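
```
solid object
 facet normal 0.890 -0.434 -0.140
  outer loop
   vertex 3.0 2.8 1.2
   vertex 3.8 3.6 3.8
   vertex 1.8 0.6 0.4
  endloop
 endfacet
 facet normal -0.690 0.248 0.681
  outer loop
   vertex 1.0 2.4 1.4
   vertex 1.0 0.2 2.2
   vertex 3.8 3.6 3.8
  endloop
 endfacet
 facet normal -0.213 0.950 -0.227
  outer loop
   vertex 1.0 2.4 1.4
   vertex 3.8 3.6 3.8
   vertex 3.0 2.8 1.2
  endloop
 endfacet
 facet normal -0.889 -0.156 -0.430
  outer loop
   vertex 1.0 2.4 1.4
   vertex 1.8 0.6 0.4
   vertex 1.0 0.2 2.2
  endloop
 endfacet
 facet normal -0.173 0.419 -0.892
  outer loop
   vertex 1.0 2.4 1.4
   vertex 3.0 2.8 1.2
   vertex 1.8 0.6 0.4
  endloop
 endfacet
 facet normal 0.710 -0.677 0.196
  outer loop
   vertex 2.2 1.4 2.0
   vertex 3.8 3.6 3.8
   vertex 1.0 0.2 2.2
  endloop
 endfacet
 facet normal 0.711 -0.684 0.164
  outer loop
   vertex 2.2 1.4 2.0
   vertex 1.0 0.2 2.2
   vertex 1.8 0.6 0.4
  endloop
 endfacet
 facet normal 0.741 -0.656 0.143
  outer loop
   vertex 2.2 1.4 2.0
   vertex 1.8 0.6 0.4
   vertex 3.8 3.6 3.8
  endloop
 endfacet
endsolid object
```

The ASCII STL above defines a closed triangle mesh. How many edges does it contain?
12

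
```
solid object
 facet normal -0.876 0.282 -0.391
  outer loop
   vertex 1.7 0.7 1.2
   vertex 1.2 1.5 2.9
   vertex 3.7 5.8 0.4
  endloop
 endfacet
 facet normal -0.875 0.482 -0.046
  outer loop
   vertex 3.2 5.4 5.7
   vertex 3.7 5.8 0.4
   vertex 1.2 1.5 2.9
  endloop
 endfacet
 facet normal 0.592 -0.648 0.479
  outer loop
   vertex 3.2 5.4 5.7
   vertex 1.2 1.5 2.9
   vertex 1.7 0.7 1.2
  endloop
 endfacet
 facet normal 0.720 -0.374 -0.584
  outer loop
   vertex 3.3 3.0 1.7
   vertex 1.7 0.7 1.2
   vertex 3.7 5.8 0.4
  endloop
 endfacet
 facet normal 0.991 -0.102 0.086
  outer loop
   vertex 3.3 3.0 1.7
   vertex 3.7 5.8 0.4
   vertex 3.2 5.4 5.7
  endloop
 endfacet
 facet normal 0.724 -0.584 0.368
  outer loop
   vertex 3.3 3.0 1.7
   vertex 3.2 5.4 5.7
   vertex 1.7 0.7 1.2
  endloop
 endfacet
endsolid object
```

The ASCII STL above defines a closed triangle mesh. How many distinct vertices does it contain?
5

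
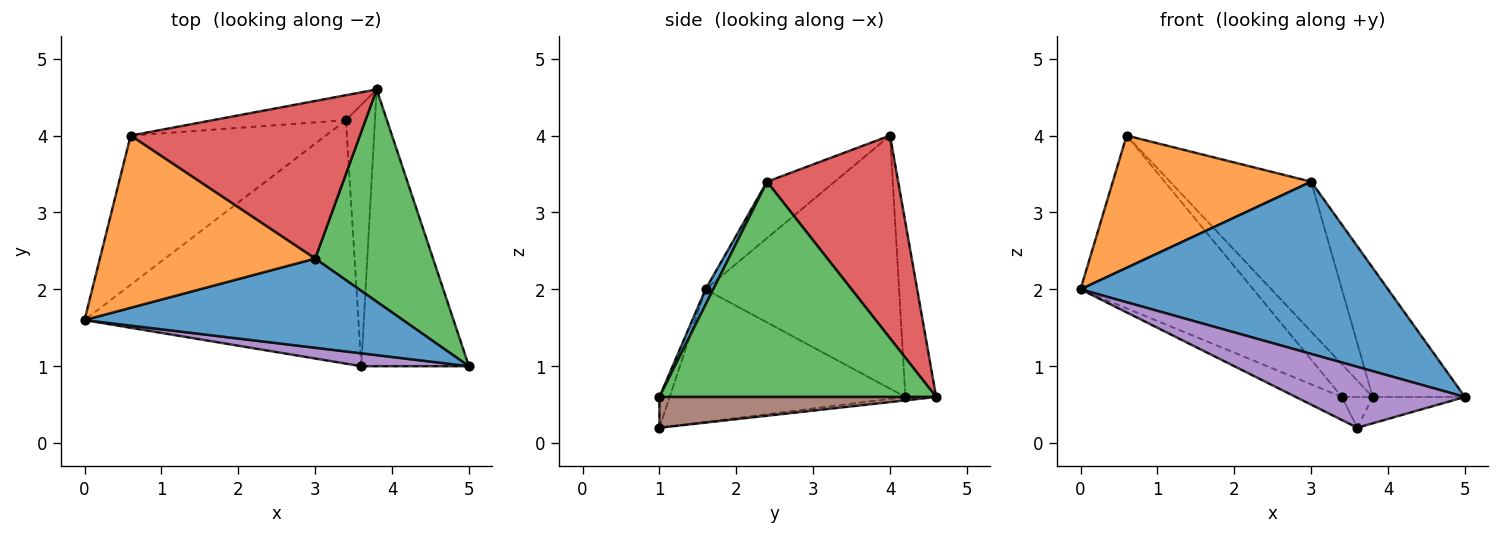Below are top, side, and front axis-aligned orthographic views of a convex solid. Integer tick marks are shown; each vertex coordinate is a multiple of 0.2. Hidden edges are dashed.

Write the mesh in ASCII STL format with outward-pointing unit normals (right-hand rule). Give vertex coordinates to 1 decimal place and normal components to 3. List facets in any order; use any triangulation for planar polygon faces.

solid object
 facet normal 0.022 -0.888 0.460
  outer loop
   vertex 3.0 2.4 3.4
   vertex 0.0 1.6 2.0
   vertex 5.0 1.0 0.6
  endloop
 endfacet
 facet normal -0.203 -0.596 0.777
  outer loop
   vertex 3.0 2.4 3.4
   vertex 0.6 4.0 4.0
   vertex 0.0 1.6 2.0
  endloop
 endfacet
 facet normal 0.842 0.281 0.461
  outer loop
   vertex 3.0 2.4 3.4
   vertex 5.0 1.0 0.6
   vertex 3.8 4.6 0.6
  endloop
 endfacet
 facet normal 0.539 0.580 0.610
  outer loop
   vertex 3.0 2.4 3.4
   vertex 3.8 4.6 0.6
   vertex 0.6 4.0 4.0
  endloop
 endfacet
 facet normal -0.059 -0.977 0.207
  outer loop
   vertex 3.6 1.0 0.2
   vertex 5.0 1.0 0.6
   vertex 0.0 1.6 2.0
  endloop
 endfacet
 facet normal 0.274 0.091 -0.958
  outer loop
   vertex 3.6 1.0 0.2
   vertex 3.8 4.6 0.6
   vertex 5.0 1.0 0.6
  endloop
 endfacet
 facet normal -0.434 0.085 -0.897
  outer loop
   vertex 3.4 4.2 0.6
   vertex 3.6 1.0 0.2
   vertex 0.0 1.6 2.0
  endloop
 endfacet
 facet normal -0.116 0.116 -0.986
  outer loop
   vertex 3.4 4.2 0.6
   vertex 3.8 4.6 0.6
   vertex 3.6 1.0 0.2
  endloop
 endfacet
 facet normal -0.647 0.577 -0.499
  outer loop
   vertex 3.4 4.2 0.6
   vertex 0.0 1.6 2.0
   vertex 0.6 4.0 4.0
  endloop
 endfacet
 facet normal -0.622 0.622 -0.476
  outer loop
   vertex 3.4 4.2 0.6
   vertex 0.6 4.0 4.0
   vertex 3.8 4.6 0.6
  endloop
 endfacet
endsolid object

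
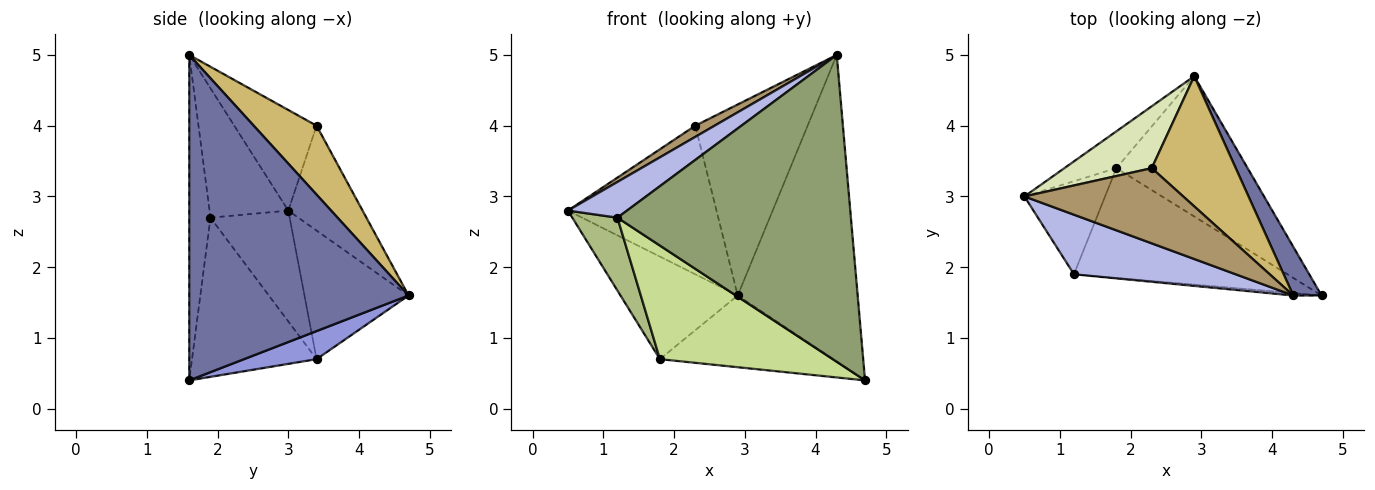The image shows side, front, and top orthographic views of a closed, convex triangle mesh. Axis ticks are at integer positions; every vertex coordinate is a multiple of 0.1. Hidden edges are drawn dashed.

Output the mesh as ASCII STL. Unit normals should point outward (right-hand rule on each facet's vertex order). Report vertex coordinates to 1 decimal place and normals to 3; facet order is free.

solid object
 facet normal 0.875 0.478 0.076
  outer loop
   vertex 4.3 1.6 5.0
   vertex 4.7 1.6 0.4
   vertex 2.9 4.7 1.6
  endloop
 endfacet
 facet normal -0.641 0.722 -0.259
  outer loop
   vertex 1.8 3.4 0.7
   vertex 0.5 3.0 2.8
   vertex 2.9 4.7 1.6
  endloop
 endfacet
 facet normal 0.187 0.447 -0.875
  outer loop
   vertex 1.8 3.4 0.7
   vertex 2.9 4.7 1.6
   vertex 4.7 1.6 0.4
  endloop
 endfacet
 facet normal -0.566 -0.424 0.707
  outer loop
   vertex 1.2 1.9 2.7
   vertex 4.3 1.6 5.0
   vertex 0.5 3.0 2.8
  endloop
 endfacet
 facet normal -0.091 -0.996 -0.008
  outer loop
   vertex 1.2 1.9 2.7
   vertex 4.7 1.6 0.4
   vertex 4.3 1.6 5.0
  endloop
 endfacet
 facet normal -0.734 -0.419 -0.534
  outer loop
   vertex 1.2 1.9 2.7
   vertex 0.5 3.0 2.8
   vertex 1.8 3.4 0.7
  endloop
 endfacet
 facet normal -0.460 -0.639 -0.617
  outer loop
   vertex 1.2 1.9 2.7
   vertex 1.8 3.4 0.7
   vertex 4.7 1.6 0.4
  endloop
 endfacet
 facet normal -0.419 0.838 0.349
  outer loop
   vertex 2.3 3.4 4.0
   vertex 2.9 4.7 1.6
   vertex 0.5 3.0 2.8
  endloop
 endfacet
 facet normal -0.531 -0.124 0.838
  outer loop
   vertex 2.3 3.4 4.0
   vertex 0.5 3.0 2.8
   vertex 4.3 1.6 5.0
  endloop
 endfacet
 facet normal 0.420 0.750 0.511
  outer loop
   vertex 2.3 3.4 4.0
   vertex 4.3 1.6 5.0
   vertex 2.9 4.7 1.6
  endloop
 endfacet
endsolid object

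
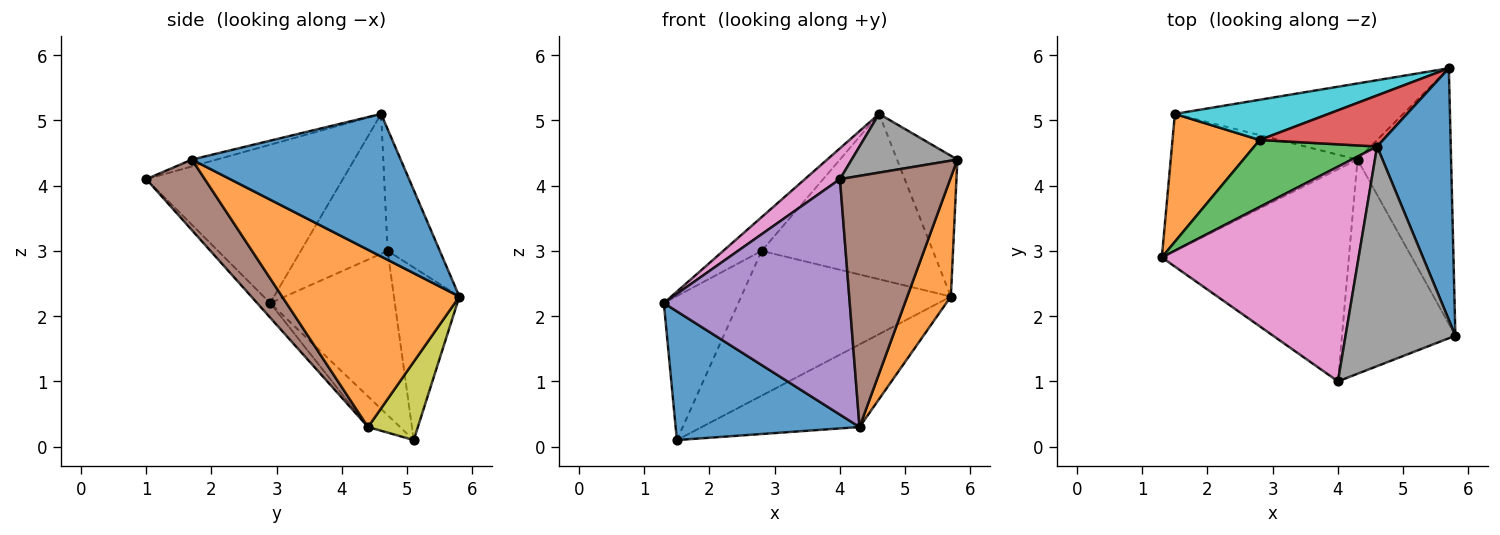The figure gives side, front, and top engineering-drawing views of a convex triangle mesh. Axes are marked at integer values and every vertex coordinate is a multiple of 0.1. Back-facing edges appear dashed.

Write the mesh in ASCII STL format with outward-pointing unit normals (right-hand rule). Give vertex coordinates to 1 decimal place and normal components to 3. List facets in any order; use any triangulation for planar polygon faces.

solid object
 facet normal 0.860 0.249 0.445
  outer loop
   vertex 4.6 4.6 5.1
   vertex 5.8 1.7 4.4
   vertex 5.7 5.8 2.3
  endloop
 endfacet
 facet normal 0.864 -0.213 -0.456
  outer loop
   vertex 4.3 4.4 0.3
   vertex 5.7 5.8 2.3
   vertex 5.8 1.7 4.4
  endloop
 endfacet
 facet normal -0.713 0.316 0.626
  outer loop
   vertex 2.8 4.7 3.0
   vertex 1.3 2.9 2.2
   vertex 4.6 4.6 5.1
  endloop
 endfacet
 facet normal -0.280 0.917 0.283
  outer loop
   vertex 2.8 4.7 3.0
   vertex 4.6 4.6 5.1
   vertex 5.7 5.8 2.3
  endloop
 endfacet
 facet normal -0.052 -0.742 -0.668
  outer loop
   vertex 4.0 1.0 4.1
   vertex 1.3 2.9 2.2
   vertex 4.3 4.4 0.3
  endloop
 endfacet
 facet normal 0.375 -0.705 -0.602
  outer loop
   vertex 4.0 1.0 4.1
   vertex 4.3 4.4 0.3
   vertex 5.8 1.7 4.4
  endloop
 endfacet
 facet normal -0.623 -0.111 0.774
  outer loop
   vertex 4.0 1.0 4.1
   vertex 4.6 4.6 5.1
   vertex 1.3 2.9 2.2
  endloop
 endfacet
 facet normal -0.060 -0.258 0.964
  outer loop
   vertex 4.0 1.0 4.1
   vertex 5.8 1.7 4.4
   vertex 4.6 4.6 5.1
  endloop
 endfacet
 facet normal 0.226 0.716 -0.660
  outer loop
   vertex 1.5 5.1 0.1
   vertex 5.7 5.8 2.3
   vertex 4.3 4.4 0.3
  endloop
 endfacet
 facet normal -0.288 0.923 0.256
  outer loop
   vertex 1.5 5.1 0.1
   vertex 2.8 4.7 3.0
   vertex 5.7 5.8 2.3
  endloop
 endfacet
 facet normal -0.118 -0.680 -0.724
  outer loop
   vertex 1.5 5.1 0.1
   vertex 4.3 4.4 0.3
   vertex 1.3 2.9 2.2
  endloop
 endfacet
 facet normal -0.781 0.467 0.415
  outer loop
   vertex 1.5 5.1 0.1
   vertex 1.3 2.9 2.2
   vertex 2.8 4.7 3.0
  endloop
 endfacet
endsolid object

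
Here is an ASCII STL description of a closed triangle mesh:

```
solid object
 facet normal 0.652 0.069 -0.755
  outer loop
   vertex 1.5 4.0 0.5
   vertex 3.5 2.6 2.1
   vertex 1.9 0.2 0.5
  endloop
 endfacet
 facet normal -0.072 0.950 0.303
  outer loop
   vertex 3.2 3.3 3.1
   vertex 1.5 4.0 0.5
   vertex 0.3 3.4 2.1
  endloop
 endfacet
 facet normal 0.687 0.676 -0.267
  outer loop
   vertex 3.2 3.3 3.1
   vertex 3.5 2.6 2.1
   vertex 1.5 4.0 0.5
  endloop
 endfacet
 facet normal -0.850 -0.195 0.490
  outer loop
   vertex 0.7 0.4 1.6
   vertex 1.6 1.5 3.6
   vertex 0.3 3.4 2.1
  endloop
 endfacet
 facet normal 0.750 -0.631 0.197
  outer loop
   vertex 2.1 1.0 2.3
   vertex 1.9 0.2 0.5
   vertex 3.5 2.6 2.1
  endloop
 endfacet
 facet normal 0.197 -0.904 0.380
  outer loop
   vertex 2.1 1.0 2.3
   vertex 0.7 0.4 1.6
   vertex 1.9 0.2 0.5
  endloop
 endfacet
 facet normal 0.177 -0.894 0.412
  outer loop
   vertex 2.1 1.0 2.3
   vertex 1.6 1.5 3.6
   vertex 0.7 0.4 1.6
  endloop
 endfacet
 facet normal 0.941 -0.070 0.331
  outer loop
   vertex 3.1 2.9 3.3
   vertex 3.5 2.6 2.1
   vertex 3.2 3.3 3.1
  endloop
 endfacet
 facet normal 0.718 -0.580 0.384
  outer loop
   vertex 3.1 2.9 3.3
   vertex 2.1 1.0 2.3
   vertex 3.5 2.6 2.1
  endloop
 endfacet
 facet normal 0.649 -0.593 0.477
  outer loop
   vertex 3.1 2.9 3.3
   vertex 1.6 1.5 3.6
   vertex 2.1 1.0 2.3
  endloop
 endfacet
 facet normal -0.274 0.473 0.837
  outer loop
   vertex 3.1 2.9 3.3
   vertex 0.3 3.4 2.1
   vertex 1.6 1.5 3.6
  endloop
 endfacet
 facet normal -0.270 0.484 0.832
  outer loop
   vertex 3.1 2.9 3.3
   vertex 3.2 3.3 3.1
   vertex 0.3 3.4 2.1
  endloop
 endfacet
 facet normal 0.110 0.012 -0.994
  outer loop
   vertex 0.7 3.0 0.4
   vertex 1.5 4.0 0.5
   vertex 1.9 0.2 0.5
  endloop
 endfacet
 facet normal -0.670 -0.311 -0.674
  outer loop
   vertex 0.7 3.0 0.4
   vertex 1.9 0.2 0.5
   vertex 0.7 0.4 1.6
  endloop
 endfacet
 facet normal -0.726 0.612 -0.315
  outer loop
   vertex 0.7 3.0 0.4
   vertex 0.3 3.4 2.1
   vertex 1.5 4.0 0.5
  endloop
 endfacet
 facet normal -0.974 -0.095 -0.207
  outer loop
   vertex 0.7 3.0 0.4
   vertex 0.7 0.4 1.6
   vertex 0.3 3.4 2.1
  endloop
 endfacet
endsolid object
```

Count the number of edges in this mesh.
24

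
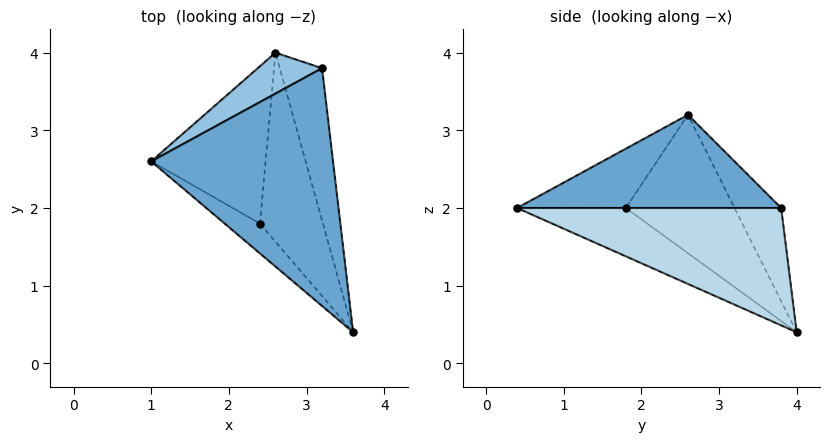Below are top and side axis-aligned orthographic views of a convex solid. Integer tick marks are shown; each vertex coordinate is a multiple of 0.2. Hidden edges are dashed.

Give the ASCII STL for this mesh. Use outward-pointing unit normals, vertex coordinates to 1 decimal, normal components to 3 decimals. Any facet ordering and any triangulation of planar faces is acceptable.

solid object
 facet normal 0.455 0.054 0.889
  outer loop
   vertex 3.2 3.8 2.0
   vertex 1.0 2.6 3.2
   vertex 3.6 0.4 2.0
  endloop
 endfacet
 facet normal -0.357 0.901 0.246
  outer loop
   vertex 3.2 3.8 2.0
   vertex 2.6 4.0 0.4
   vertex 1.0 2.6 3.2
  endloop
 endfacet
 facet normal 0.935 0.110 -0.337
  outer loop
   vertex 3.2 3.8 2.0
   vertex 3.6 0.4 2.0
   vertex 2.6 4.0 0.4
  endloop
 endfacet
 facet normal -0.692 -0.593 -0.412
  outer loop
   vertex 2.4 1.8 2.0
   vertex 3.6 0.4 2.0
   vertex 1.0 2.6 3.2
  endloop
 endfacet
 facet normal -0.717 -0.366 -0.593
  outer loop
   vertex 2.4 1.8 2.0
   vertex 1.0 2.6 3.2
   vertex 2.6 4.0 0.4
  endloop
 endfacet
 facet normal -0.540 -0.463 -0.703
  outer loop
   vertex 2.4 1.8 2.0
   vertex 2.6 4.0 0.4
   vertex 3.6 0.4 2.0
  endloop
 endfacet
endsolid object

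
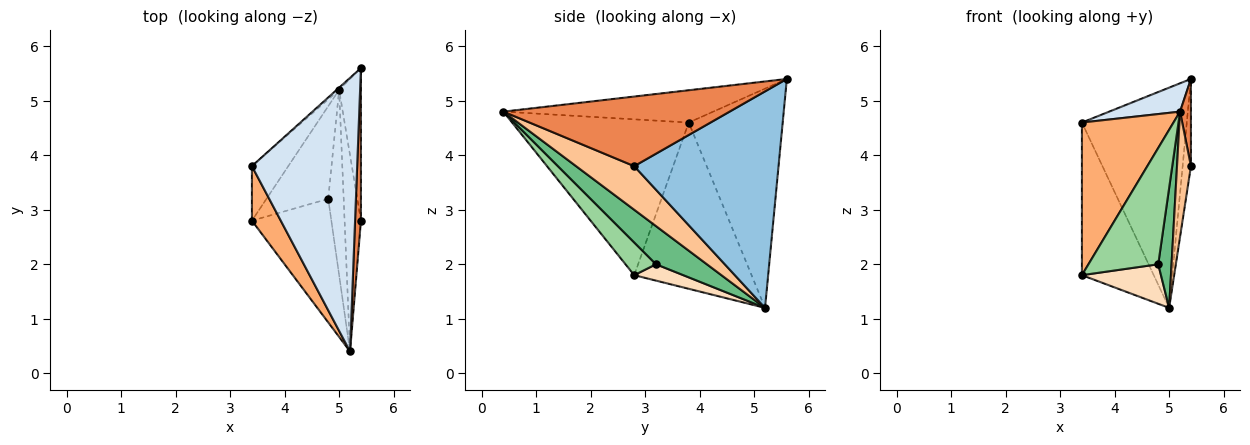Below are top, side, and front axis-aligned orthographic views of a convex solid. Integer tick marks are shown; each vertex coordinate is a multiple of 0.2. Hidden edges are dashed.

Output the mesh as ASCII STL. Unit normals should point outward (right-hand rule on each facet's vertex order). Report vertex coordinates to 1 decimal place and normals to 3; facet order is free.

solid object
 facet normal -0.667 0.745 -0.007
  outer loop
   vertex 5.0 5.2 1.2
   vertex 3.4 3.8 4.6
   vertex 5.4 5.6 5.4
  endloop
 endfacet
 facet normal 0.993 0.057 -0.100
  outer loop
   vertex 5.0 5.2 1.2
   vertex 5.4 5.6 5.4
   vertex 5.4 2.8 3.8
  endloop
 endfacet
 facet normal -0.838 0.513 -0.183
  outer loop
   vertex 3.4 2.8 1.8
   vertex 3.4 3.8 4.6
   vertex 5.0 5.2 1.2
  endloop
 endfacet
 facet normal -0.292 -0.099 0.951
  outer loop
   vertex 5.2 0.4 4.8
   vertex 5.4 5.6 5.4
   vertex 3.4 3.8 4.6
  endloop
 endfacet
 facet normal 0.995 -0.048 0.084
  outer loop
   vertex 5.2 0.4 4.8
   vertex 5.4 2.8 3.8
   vertex 5.4 5.6 5.4
  endloop
 endfacet
 facet normal -0.876 -0.454 0.162
  outer loop
   vertex 5.2 0.4 4.8
   vertex 3.4 3.8 4.6
   vertex 3.4 2.8 1.8
  endloop
 endfacet
 facet normal 0.914 -0.219 -0.343
  outer loop
   vertex 5.2 0.4 4.8
   vertex 5.0 5.2 1.2
   vertex 5.4 2.8 3.8
  endloop
 endfacet
 facet normal 0.237 -0.381 -0.894
  outer loop
   vertex 4.8 3.2 2.0
   vertex 3.4 2.8 1.8
   vertex 5.0 5.2 1.2
  endloop
 endfacet
 facet normal 0.901 -0.236 -0.365
  outer loop
   vertex 4.8 3.2 2.0
   vertex 5.0 5.2 1.2
   vertex 5.2 0.4 4.8
  endloop
 endfacet
 facet normal 0.287 -0.656 -0.698
  outer loop
   vertex 4.8 3.2 2.0
   vertex 5.2 0.4 4.8
   vertex 3.4 2.8 1.8
  endloop
 endfacet
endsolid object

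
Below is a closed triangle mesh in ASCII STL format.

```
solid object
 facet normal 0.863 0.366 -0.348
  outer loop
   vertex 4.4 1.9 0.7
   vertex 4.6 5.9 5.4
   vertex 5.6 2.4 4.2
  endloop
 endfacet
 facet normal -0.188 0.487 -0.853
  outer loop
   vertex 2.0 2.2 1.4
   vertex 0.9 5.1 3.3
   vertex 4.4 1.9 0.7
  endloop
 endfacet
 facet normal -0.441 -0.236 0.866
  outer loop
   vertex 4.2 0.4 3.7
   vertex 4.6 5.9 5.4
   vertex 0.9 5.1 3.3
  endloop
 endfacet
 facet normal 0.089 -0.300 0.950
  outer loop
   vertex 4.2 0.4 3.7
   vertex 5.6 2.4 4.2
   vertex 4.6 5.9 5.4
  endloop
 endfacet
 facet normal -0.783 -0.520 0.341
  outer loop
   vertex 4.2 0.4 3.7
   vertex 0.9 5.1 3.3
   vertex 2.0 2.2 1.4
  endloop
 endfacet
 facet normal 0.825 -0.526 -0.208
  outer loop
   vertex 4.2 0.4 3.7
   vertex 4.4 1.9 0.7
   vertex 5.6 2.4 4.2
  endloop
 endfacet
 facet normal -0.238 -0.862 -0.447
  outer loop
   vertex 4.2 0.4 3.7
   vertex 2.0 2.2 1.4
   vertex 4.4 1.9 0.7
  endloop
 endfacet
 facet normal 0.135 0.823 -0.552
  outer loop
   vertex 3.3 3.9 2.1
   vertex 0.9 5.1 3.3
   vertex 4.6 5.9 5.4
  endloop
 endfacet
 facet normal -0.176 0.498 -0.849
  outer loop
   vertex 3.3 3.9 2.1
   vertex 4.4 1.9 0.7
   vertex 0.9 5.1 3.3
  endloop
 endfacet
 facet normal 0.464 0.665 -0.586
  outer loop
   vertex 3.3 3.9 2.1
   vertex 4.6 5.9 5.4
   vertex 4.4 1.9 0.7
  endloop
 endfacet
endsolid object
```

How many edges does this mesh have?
15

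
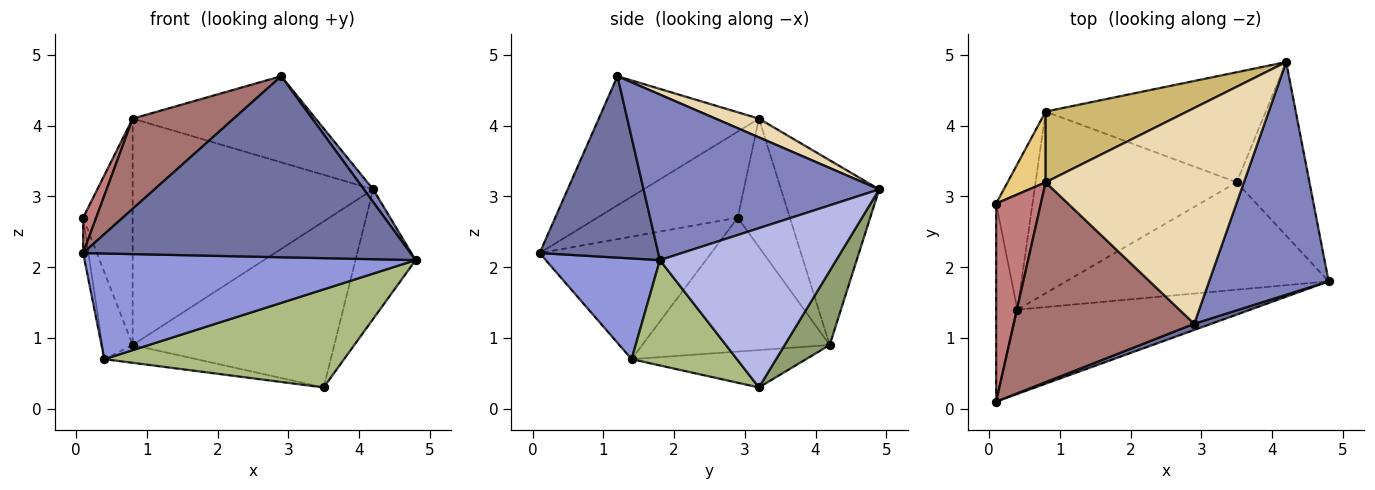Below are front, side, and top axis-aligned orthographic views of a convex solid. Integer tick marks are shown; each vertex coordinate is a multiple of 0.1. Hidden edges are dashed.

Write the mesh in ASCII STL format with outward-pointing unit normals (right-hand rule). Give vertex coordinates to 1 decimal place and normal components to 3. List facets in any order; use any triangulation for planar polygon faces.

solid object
 facet normal 0.341 -0.940 0.032
  outer loop
   vertex 2.9 1.2 4.7
   vertex 0.1 0.1 2.2
   vertex 4.8 1.8 2.1
  endloop
 endfacet
 facet normal 0.810 -0.032 0.585
  outer loop
   vertex 2.9 1.2 4.7
   vertex 4.8 1.8 2.1
   vertex 4.2 4.9 3.1
  endloop
 endfacet
 facet normal 0.260 -0.755 -0.602
  outer loop
   vertex 0.4 1.4 0.7
   vertex 4.8 1.8 2.1
   vertex 0.1 0.1 2.2
  endloop
 endfacet
 facet normal 0.869 0.296 -0.397
  outer loop
   vertex 3.5 3.2 0.3
   vertex 4.2 4.9 3.1
   vertex 4.8 1.8 2.1
  endloop
 endfacet
 facet normal 0.183 0.819 -0.543
  outer loop
   vertex 3.5 3.2 0.3
   vertex 0.8 4.2 0.9
   vertex 4.2 4.9 3.1
  endloop
 endfacet
 facet normal 0.284 -0.647 -0.708
  outer loop
   vertex 3.5 3.2 0.3
   vertex 4.8 1.8 2.1
   vertex 0.4 1.4 0.7
  endloop
 endfacet
 facet normal -0.182 0.096 -0.979
  outer loop
   vertex 3.5 3.2 0.3
   vertex 0.4 1.4 0.7
   vertex 0.8 4.2 0.9
  endloop
 endfacet
 facet normal -0.985 0.030 -0.171
  outer loop
   vertex 0.1 2.9 2.7
   vertex 0.4 1.4 0.7
   vertex 0.1 0.1 2.2
  endloop
 endfacet
 facet normal -0.953 0.155 -0.259
  outer loop
   vertex 0.1 2.9 2.7
   vertex 0.8 4.2 0.9
   vertex 0.4 1.4 0.7
  endloop
 endfacet
 facet normal -0.363 0.889 0.278
  outer loop
   vertex 0.8 3.2 4.1
   vertex 4.2 4.9 3.1
   vertex 0.8 4.2 0.9
  endloop
 endfacet
 facet normal -0.709 0.673 0.210
  outer loop
   vertex 0.8 3.2 4.1
   vertex 0.8 4.2 0.9
   vertex 0.1 2.9 2.7
  endloop
 endfacet
 facet normal 0.087 0.369 0.925
  outer loop
   vertex 0.8 3.2 4.1
   vertex 2.9 1.2 4.7
   vertex 4.2 4.9 3.1
  endloop
 endfacet
 facet normal -0.546 -0.345 0.763
  outer loop
   vertex 0.8 3.2 4.1
   vertex 0.1 0.1 2.2
   vertex 2.9 1.2 4.7
  endloop
 endfacet
 facet normal -0.884 -0.082 0.460
  outer loop
   vertex 0.8 3.2 4.1
   vertex 0.1 2.9 2.7
   vertex 0.1 0.1 2.2
  endloop
 endfacet
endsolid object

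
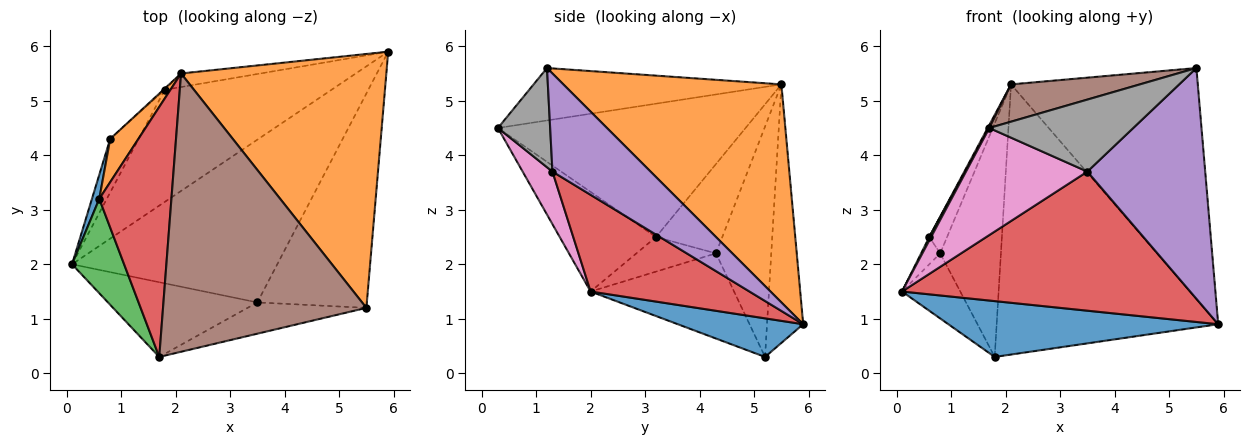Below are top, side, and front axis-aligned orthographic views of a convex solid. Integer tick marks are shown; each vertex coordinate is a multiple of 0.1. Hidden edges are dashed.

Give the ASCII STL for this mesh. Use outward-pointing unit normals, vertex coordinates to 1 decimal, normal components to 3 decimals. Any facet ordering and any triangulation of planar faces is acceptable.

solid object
 facet normal 0.203 -0.436 -0.877
  outer loop
   vertex 1.8 5.2 0.3
   vertex 5.9 5.9 0.9
   vertex 0.1 2.0 1.5
  endloop
 endfacet
 facet normal 0.618 0.529 0.582
  outer loop
   vertex 2.1 5.5 5.3
   vertex 5.5 1.2 5.6
   vertex 5.9 5.9 0.9
  endloop
 endfacet
 facet normal -0.161 0.986 -0.049
  outer loop
   vertex 2.1 5.5 5.3
   vertex 5.9 5.9 0.9
   vertex 1.8 5.2 0.3
  endloop
 endfacet
 facet normal 0.337 -0.612 -0.716
  outer loop
   vertex 3.5 1.3 3.7
   vertex 0.1 2.0 1.5
   vertex 5.9 5.9 0.9
  endloop
 endfacet
 facet normal 0.521 -0.625 -0.581
  outer loop
   vertex 3.5 1.3 3.7
   vertex 5.9 5.9 0.9
   vertex 5.5 1.2 5.6
  endloop
 endfacet
 facet normal -0.248 -0.129 0.960
  outer loop
   vertex 1.7 0.3 4.5
   vertex 5.5 1.2 5.6
   vertex 2.1 5.5 5.3
  endloop
 endfacet
 facet normal 0.197 -0.804 -0.561
  outer loop
   vertex 1.7 0.3 4.5
   vertex 0.1 2.0 1.5
   vertex 3.5 1.3 3.7
  endloop
 endfacet
 facet normal 0.316 -0.870 -0.378
  outer loop
   vertex 1.7 0.3 4.5
   vertex 3.5 1.3 3.7
   vertex 5.5 1.2 5.6
  endloop
 endfacet
 facet normal -0.885 0.359 -0.296
  outer loop
   vertex 0.8 4.3 2.2
   vertex 1.8 5.2 0.3
   vertex 0.1 2.0 1.5
  endloop
 endfacet
 facet normal -0.673 0.740 -0.004
  outer loop
   vertex 0.8 4.3 2.2
   vertex 2.1 5.5 5.3
   vertex 1.8 5.2 0.3
  endloop
 endfacet
 facet normal -0.952 0.228 0.202
  outer loop
   vertex 0.6 3.2 2.5
   vertex 0.8 4.3 2.2
   vertex 0.1 2.0 1.5
  endloop
 endfacet
 facet normal -0.924 0.248 0.292
  outer loop
   vertex 0.6 3.2 2.5
   vertex 2.1 5.5 5.3
   vertex 0.8 4.3 2.2
  endloop
 endfacet
 facet normal -0.886 -0.017 0.463
  outer loop
   vertex 0.6 3.2 2.5
   vertex 0.1 2.0 1.5
   vertex 1.7 0.3 4.5
  endloop
 endfacet
 facet normal -0.880 -0.006 0.476
  outer loop
   vertex 0.6 3.2 2.5
   vertex 1.7 0.3 4.5
   vertex 2.1 5.5 5.3
  endloop
 endfacet
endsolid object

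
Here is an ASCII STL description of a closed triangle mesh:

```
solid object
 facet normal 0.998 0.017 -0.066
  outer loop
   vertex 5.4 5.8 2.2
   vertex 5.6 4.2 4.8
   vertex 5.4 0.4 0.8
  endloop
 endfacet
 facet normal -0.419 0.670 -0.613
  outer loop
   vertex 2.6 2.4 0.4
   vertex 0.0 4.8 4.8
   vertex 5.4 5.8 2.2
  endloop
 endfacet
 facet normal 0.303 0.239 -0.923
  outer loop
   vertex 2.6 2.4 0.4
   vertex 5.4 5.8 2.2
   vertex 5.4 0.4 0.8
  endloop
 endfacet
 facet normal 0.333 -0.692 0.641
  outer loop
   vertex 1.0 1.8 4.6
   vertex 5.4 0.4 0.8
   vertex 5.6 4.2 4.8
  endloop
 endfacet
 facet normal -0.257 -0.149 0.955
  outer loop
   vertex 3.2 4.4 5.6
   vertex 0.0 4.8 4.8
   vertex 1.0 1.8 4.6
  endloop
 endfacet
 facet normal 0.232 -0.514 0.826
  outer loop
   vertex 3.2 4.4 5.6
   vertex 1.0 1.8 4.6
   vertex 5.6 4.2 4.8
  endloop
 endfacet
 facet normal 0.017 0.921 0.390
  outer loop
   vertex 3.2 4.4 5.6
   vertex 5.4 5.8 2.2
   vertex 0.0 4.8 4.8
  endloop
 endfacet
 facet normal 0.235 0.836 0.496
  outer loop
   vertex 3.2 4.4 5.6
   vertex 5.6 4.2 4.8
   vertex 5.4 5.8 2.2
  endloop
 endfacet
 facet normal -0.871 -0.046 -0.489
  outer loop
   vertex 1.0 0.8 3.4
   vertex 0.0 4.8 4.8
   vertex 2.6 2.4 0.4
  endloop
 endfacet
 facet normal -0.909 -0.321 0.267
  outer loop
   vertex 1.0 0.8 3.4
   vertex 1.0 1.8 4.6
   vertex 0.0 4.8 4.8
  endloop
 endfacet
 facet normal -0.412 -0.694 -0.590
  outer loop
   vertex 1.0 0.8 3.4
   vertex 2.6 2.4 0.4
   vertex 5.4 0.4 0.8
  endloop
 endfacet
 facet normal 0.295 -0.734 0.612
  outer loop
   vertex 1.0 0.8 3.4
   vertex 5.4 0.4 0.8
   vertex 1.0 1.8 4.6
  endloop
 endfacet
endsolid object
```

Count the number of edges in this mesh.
18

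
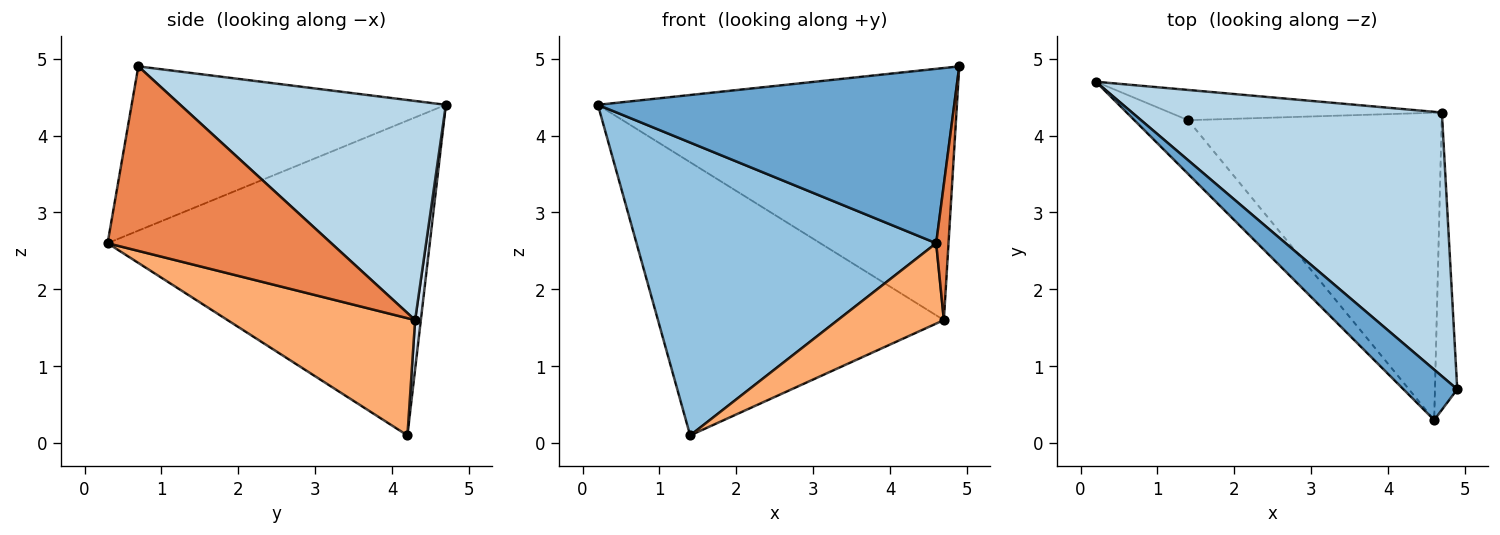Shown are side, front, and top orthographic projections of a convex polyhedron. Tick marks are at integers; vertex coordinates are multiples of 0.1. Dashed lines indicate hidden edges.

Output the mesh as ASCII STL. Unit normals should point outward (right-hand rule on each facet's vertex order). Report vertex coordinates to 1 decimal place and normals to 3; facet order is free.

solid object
 facet normal -0.646 -0.733 0.212
  outer loop
   vertex 4.6 0.3 2.6
   vertex 4.9 0.7 4.9
   vertex 0.2 4.7 4.4
  endloop
 endfacet
 facet normal -0.727 -0.676 -0.124
  outer loop
   vertex 1.4 4.2 0.1
   vertex 4.6 0.3 2.6
   vertex 0.2 4.7 4.4
  endloop
 endfacet
 facet normal 0.455 0.615 0.644
  outer loop
   vertex 4.7 4.3 1.6
   vertex 0.2 4.7 4.4
   vertex 4.9 0.7 4.9
  endloop
 endfacet
 facet normal 0.020 0.994 -0.110
  outer loop
   vertex 4.7 4.3 1.6
   vertex 1.4 4.2 0.1
   vertex 0.2 4.7 4.4
  endloop
 endfacet
 facet normal 0.991 -0.055 -0.120
  outer loop
   vertex 4.7 4.3 1.6
   vertex 4.9 0.7 4.9
   vertex 4.6 0.3 2.6
  endloop
 endfacet
 facet normal 0.408 -0.231 -0.883
  outer loop
   vertex 4.7 4.3 1.6
   vertex 4.6 0.3 2.6
   vertex 1.4 4.2 0.1
  endloop
 endfacet
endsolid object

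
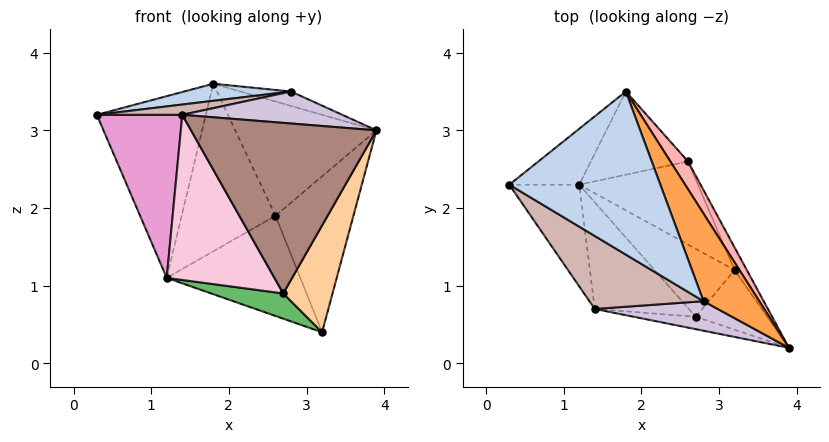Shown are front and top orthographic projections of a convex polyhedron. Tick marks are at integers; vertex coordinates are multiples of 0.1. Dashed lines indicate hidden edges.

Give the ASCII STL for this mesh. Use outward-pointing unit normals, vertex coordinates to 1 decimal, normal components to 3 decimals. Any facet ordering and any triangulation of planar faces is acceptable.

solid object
 facet normal -0.566 0.788 -0.242
  outer loop
   vertex 1.2 2.3 1.1
   vertex 0.3 2.3 3.2
   vertex 1.8 3.5 3.6
  endloop
 endfacet
 facet normal -0.179 -0.103 0.979
  outer loop
   vertex 2.8 0.8 3.5
   vertex 1.8 3.5 3.6
   vertex 0.3 2.3 3.2
  endloop
 endfacet
 facet normal 0.473 0.143 0.869
  outer loop
   vertex 2.8 0.8 3.5
   vertex 3.9 0.2 3.0
   vertex 1.8 3.5 3.6
  endloop
 endfacet
 facet normal 0.489 -0.762 -0.425
  outer loop
   vertex 2.7 0.6 0.9
   vertex 3.2 1.2 0.4
   vertex 3.9 0.2 3.0
  endloop
 endfacet
 facet normal -0.461 -0.309 -0.832
  outer loop
   vertex 2.7 0.6 0.9
   vertex 1.2 2.3 1.1
   vertex 3.2 1.2 0.4
  endloop
 endfacet
 facet normal 0.062 0.894 -0.444
  outer loop
   vertex 2.6 2.6 1.9
   vertex 1.2 2.3 1.1
   vertex 1.8 3.5 3.6
  endloop
 endfacet
 facet normal 0.196 0.755 -0.626
  outer loop
   vertex 2.6 2.6 1.9
   vertex 3.2 1.2 0.4
   vertex 1.2 2.3 1.1
  endloop
 endfacet
 facet normal 0.847 0.516 0.125
  outer loop
   vertex 2.6 2.6 1.9
   vertex 1.8 3.5 3.6
   vertex 3.9 0.2 3.0
  endloop
 endfacet
 facet normal 0.890 0.452 -0.066
  outer loop
   vertex 2.6 2.6 1.9
   vertex 3.9 0.2 3.0
   vertex 3.2 1.2 0.4
  endloop
 endfacet
 facet normal -0.092 -0.732 0.675
  outer loop
   vertex 1.4 0.7 3.2
   vertex 3.9 0.2 3.0
   vertex 2.8 0.8 3.5
  endloop
 endfacet
 facet normal -0.201 -0.977 -0.071
  outer loop
   vertex 1.4 0.7 3.2
   vertex 2.7 0.6 0.9
   vertex 3.9 0.2 3.0
  endloop
 endfacet
 facet normal -0.198 -0.136 0.971
  outer loop
   vertex 1.4 0.7 3.2
   vertex 2.8 0.8 3.5
   vertex 0.3 2.3 3.2
  endloop
 endfacet
 facet normal -0.777 -0.534 -0.333
  outer loop
   vertex 1.4 0.7 3.2
   vertex 0.3 2.3 3.2
   vertex 1.2 2.3 1.1
  endloop
 endfacet
 facet normal -0.716 -0.587 -0.379
  outer loop
   vertex 1.4 0.7 3.2
   vertex 1.2 2.3 1.1
   vertex 2.7 0.6 0.9
  endloop
 endfacet
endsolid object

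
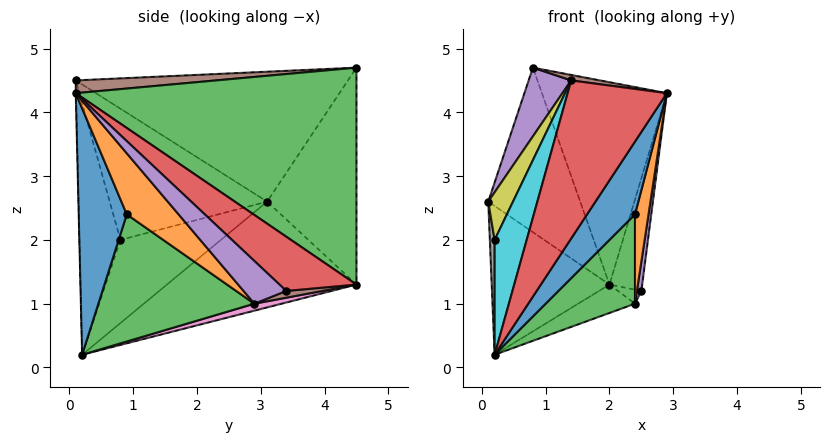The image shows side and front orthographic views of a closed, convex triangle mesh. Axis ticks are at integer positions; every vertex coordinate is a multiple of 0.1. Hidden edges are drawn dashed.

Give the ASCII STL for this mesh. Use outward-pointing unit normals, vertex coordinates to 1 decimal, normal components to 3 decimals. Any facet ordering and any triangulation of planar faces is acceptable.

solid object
 facet normal -0.705 0.438 -0.558
  outer loop
   vertex 2.0 4.5 1.3
   vertex 0.2 0.2 0.2
   vertex 0.1 3.1 2.6
  endloop
 endfacet
 facet normal -0.677 0.697 -0.239
  outer loop
   vertex 2.0 4.5 1.3
   vertex 0.1 3.1 2.6
   vertex 0.8 4.5 4.7
  endloop
 endfacet
 facet normal 0.869 0.387 0.307
  outer loop
   vertex 2.0 4.5 1.3
   vertex 0.8 4.5 4.7
   vertex 2.9 0.1 4.3
  endloop
 endfacet
 facet normal -0.003 -1.000 -0.022
  outer loop
   vertex 1.4 0.1 4.5
   vertex 0.2 0.2 0.2
   vertex 2.9 0.1 4.3
  endloop
 endfacet
 facet normal -0.907 -0.142 0.397
  outer loop
   vertex 1.4 0.1 4.5
   vertex 0.8 4.5 4.7
   vertex 0.1 3.1 2.6
  endloop
 endfacet
 facet normal 0.132 -0.027 0.991
  outer loop
   vertex 1.4 0.1 4.5
   vertex 2.9 0.1 4.3
   vertex 0.8 4.5 4.7
  endloop
 endfacet
 facet normal 0.099 0.207 -0.973
  outer loop
   vertex 2.4 2.9 1.0
   vertex 0.2 0.2 0.2
   vertex 2.0 4.5 1.3
  endloop
 endfacet
 facet normal -0.999 -0.048 0.016
  outer loop
   vertex 0.2 0.8 2.0
   vertex 0.1 3.1 2.6
   vertex 0.2 0.2 0.2
  endloop
 endfacet
 facet normal -0.907 -0.143 0.396
  outer loop
   vertex 0.2 0.8 2.0
   vertex 1.4 0.1 4.5
   vertex 0.1 3.1 2.6
  endloop
 endfacet
 facet normal -0.771 -0.604 0.201
  outer loop
   vertex 0.2 0.8 2.0
   vertex 0.2 0.2 0.2
   vertex 1.4 0.1 4.5
  endloop
 endfacet
 facet normal 0.638 -0.636 -0.435
  outer loop
   vertex 2.4 0.9 2.4
   vertex 2.9 0.1 4.3
   vertex 0.2 0.2 0.2
  endloop
 endfacet
 facet normal 0.910 -0.238 -0.340
  outer loop
   vertex 2.4 0.9 2.4
   vertex 2.4 2.9 1.0
   vertex 2.9 0.1 4.3
  endloop
 endfacet
 facet normal 0.708 -0.405 -0.579
  outer loop
   vertex 2.4 0.9 2.4
   vertex 0.2 0.2 0.2
   vertex 2.4 2.9 1.0
  endloop
 endfacet
 facet normal 0.882 0.375 0.285
  outer loop
   vertex 2.5 3.4 1.2
   vertex 2.0 4.5 1.3
   vertex 2.9 0.1 4.3
  endloop
 endfacet
 facet normal 0.967 -0.101 -0.232
  outer loop
   vertex 2.5 3.4 1.2
   vertex 2.9 0.1 4.3
   vertex 2.4 2.9 1.0
  endloop
 endfacet
 facet normal 0.412 0.266 -0.872
  outer loop
   vertex 2.5 3.4 1.2
   vertex 2.4 2.9 1.0
   vertex 2.0 4.5 1.3
  endloop
 endfacet
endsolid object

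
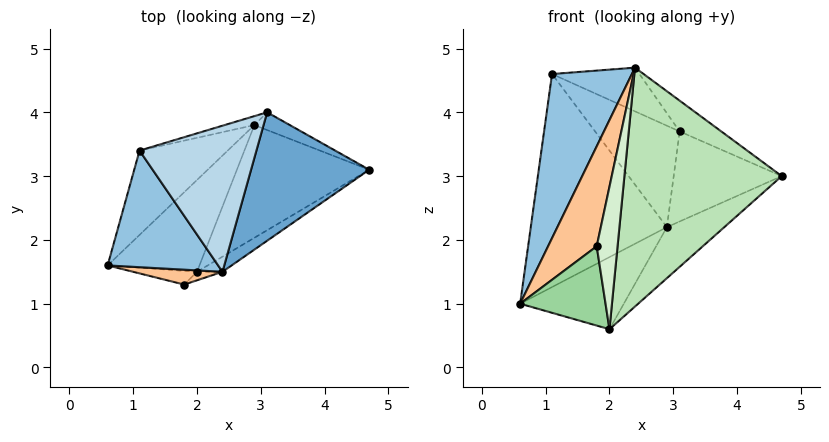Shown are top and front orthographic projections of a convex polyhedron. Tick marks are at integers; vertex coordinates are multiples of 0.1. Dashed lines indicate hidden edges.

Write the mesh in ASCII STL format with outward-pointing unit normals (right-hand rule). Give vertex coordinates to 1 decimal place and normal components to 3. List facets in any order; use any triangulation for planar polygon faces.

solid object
 facet normal 0.486 0.204 0.850
  outer loop
   vertex 2.4 1.5 4.7
   vertex 4.7 3.1 3.0
   vertex 3.1 4.0 3.7
  endloop
 endfacet
 facet normal -0.777 -0.513 0.364
  outer loop
   vertex 1.1 3.4 4.6
   vertex 0.6 1.6 1.0
   vertex 2.4 1.5 4.7
  endloop
 endfacet
 facet normal 0.326 0.271 0.906
  outer loop
   vertex 1.1 3.4 4.6
   vertex 2.4 1.5 4.7
   vertex 3.1 4.0 3.7
  endloop
 endfacet
 facet normal 0.423 0.889 -0.175
  outer loop
   vertex 2.9 3.8 2.2
   vertex 3.1 4.0 3.7
   vertex 4.7 3.1 3.0
  endloop
 endfacet
 facet normal -0.572 0.763 -0.302
  outer loop
   vertex 2.9 3.8 2.2
   vertex 0.6 1.6 1.0
   vertex 1.1 3.4 4.6
  endloop
 endfacet
 facet normal -0.320 0.944 -0.083
  outer loop
   vertex 2.9 3.8 2.2
   vertex 1.1 3.4 4.6
   vertex 3.1 4.0 3.7
  endloop
 endfacet
 facet normal -0.337 -0.931 0.139
  outer loop
   vertex 1.8 1.3 1.9
   vertex 2.4 1.5 4.7
   vertex 0.6 1.6 1.0
  endloop
 endfacet
 facet normal -0.178 0.608 -0.774
  outer loop
   vertex 2.0 1.5 0.6
   vertex 0.6 1.6 1.0
   vertex 2.9 3.8 2.2
  endloop
 endfacet
 facet normal 0.492 0.359 -0.793
  outer loop
   vertex 2.0 1.5 0.6
   vertex 2.9 3.8 2.2
   vertex 4.7 3.1 3.0
  endloop
 endfacet
 facet normal -0.118 -0.979 -0.169
  outer loop
   vertex 2.0 1.5 0.6
   vertex 1.8 1.3 1.9
   vertex 0.6 1.6 1.0
  endloop
 endfacet
 facet normal 0.544 -0.838 -0.053
  outer loop
   vertex 2.0 1.5 0.6
   vertex 4.7 3.1 3.0
   vertex 2.4 1.5 4.7
  endloop
 endfacet
 facet normal 0.521 -0.852 -0.051
  outer loop
   vertex 2.0 1.5 0.6
   vertex 2.4 1.5 4.7
   vertex 1.8 1.3 1.9
  endloop
 endfacet
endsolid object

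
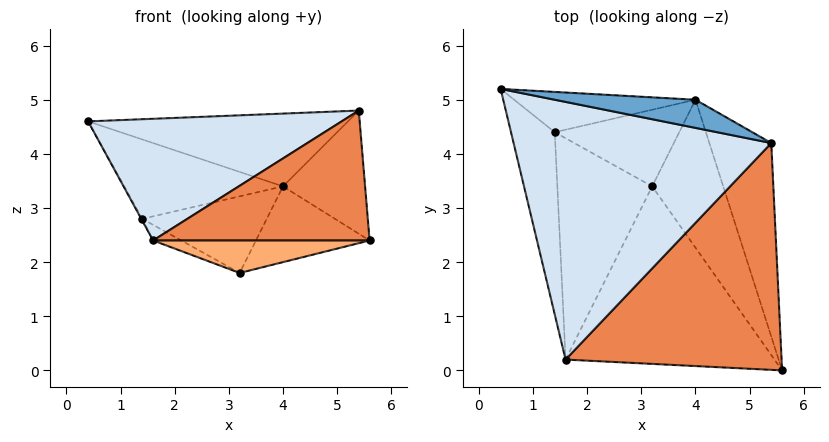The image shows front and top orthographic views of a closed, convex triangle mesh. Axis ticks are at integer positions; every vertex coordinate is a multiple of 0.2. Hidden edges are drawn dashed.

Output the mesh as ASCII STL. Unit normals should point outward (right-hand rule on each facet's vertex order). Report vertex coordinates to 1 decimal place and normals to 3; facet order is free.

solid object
 facet normal 0.170 0.919 0.356
  outer loop
   vertex 4.0 5.0 3.4
   vertex 0.4 5.2 4.6
   vertex 5.4 4.2 4.8
  endloop
 endfacet
 facet normal 0.755 0.352 -0.553
  outer loop
   vertex 4.0 5.0 3.4
   vertex 5.4 4.2 4.8
   vertex 5.6 0.0 2.4
  endloop
 endfacet
 facet normal 0.656 0.344 -0.672
  outer loop
   vertex 4.0 5.0 3.4
   vertex 5.6 0.0 2.4
   vertex 3.2 3.4 1.8
  endloop
 endfacet
 facet normal -0.121 -0.424 0.898
  outer loop
   vertex 1.6 0.2 2.4
   vertex 5.4 4.2 4.8
   vertex 0.4 5.2 4.6
  endloop
 endfacet
 facet normal -0.025 -0.497 0.867
  outer loop
   vertex 1.6 0.2 2.4
   vertex 5.6 0.0 2.4
   vertex 5.4 4.2 4.8
  endloop
 endfacet
 facet normal -0.009 -0.180 -0.984
  outer loop
   vertex 1.6 0.2 2.4
   vertex 3.2 3.4 1.8
   vertex 5.6 0.0 2.4
  endloop
 endfacet
 facet normal -0.873 0.005 -0.487
  outer loop
   vertex 1.4 4.4 2.8
   vertex 1.6 0.2 2.4
   vertex 0.4 5.2 4.6
  endloop
 endfacet
 facet normal -0.458 0.063 -0.887
  outer loop
   vertex 1.4 4.4 2.8
   vertex 3.2 3.4 1.8
   vertex 1.6 0.2 2.4
  endloop
 endfacet
 facet normal -0.101 0.887 -0.450
  outer loop
   vertex 1.4 4.4 2.8
   vertex 0.4 5.2 4.6
   vertex 4.0 5.0 3.4
  endloop
 endfacet
 facet normal 0.000 0.707 -0.707
  outer loop
   vertex 1.4 4.4 2.8
   vertex 4.0 5.0 3.4
   vertex 3.2 3.4 1.8
  endloop
 endfacet
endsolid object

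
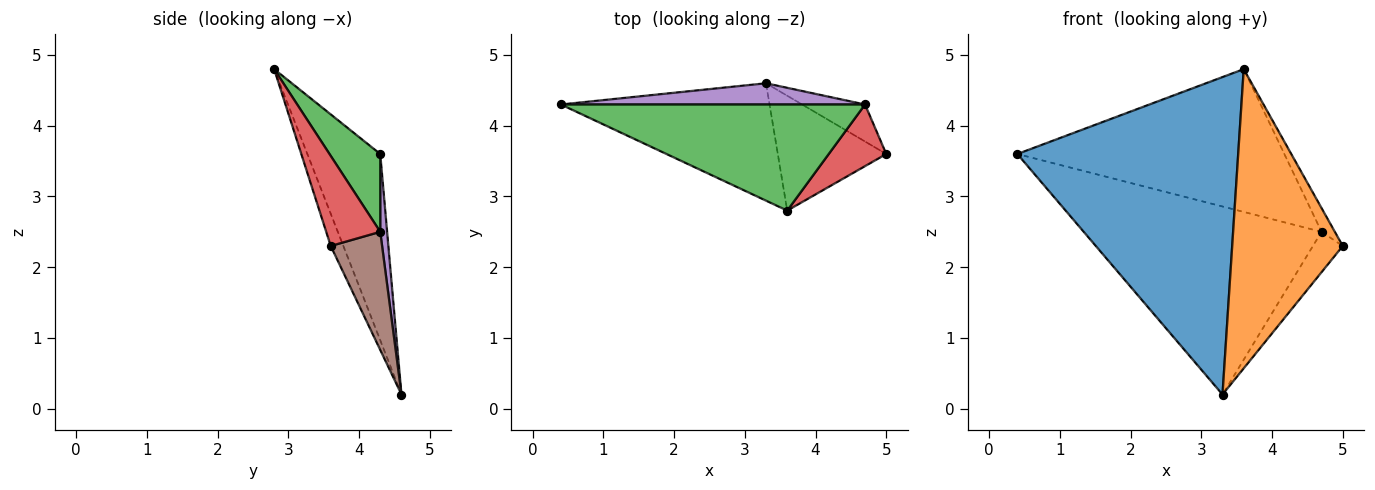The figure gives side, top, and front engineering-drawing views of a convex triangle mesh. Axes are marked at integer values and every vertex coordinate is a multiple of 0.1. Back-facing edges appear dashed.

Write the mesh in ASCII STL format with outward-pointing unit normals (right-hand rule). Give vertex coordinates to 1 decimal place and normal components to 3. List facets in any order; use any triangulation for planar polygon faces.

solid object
 facet normal -0.296 -0.896 -0.331
  outer loop
   vertex 3.3 4.6 0.2
   vertex 3.6 2.8 4.8
   vertex 0.4 4.3 3.6
  endloop
 endfacet
 facet normal -0.106 -0.928 -0.356
  outer loop
   vertex 3.3 4.6 0.2
   vertex 5.0 3.6 2.3
   vertex 3.6 2.8 4.8
  endloop
 endfacet
 facet normal 0.151 0.793 0.590
  outer loop
   vertex 4.7 4.3 2.5
   vertex 0.4 4.3 3.6
   vertex 3.6 2.8 4.8
  endloop
 endfacet
 facet normal 0.825 0.203 0.527
  outer loop
   vertex 4.7 4.3 2.5
   vertex 3.6 2.8 4.8
   vertex 5.0 3.6 2.3
  endloop
 endfacet
 facet normal 0.029 0.993 0.112
  outer loop
   vertex 4.7 4.3 2.5
   vertex 3.3 4.6 0.2
   vertex 0.4 4.3 3.6
  endloop
 endfacet
 facet normal 0.785 0.456 -0.419
  outer loop
   vertex 4.7 4.3 2.5
   vertex 5.0 3.6 2.3
   vertex 3.3 4.6 0.2
  endloop
 endfacet
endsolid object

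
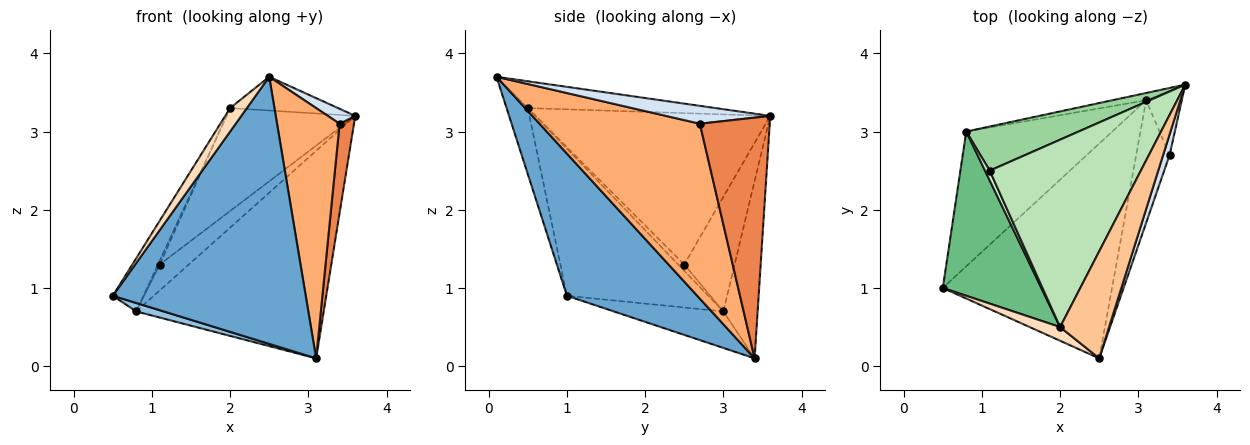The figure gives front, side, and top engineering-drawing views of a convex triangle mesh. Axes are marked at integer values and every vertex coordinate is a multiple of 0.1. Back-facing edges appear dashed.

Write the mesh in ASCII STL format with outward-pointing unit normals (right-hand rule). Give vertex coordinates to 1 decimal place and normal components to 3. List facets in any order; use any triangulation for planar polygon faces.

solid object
 facet normal 0.466 -0.690 -0.554
  outer loop
   vertex 3.1 3.4 0.1
   vertex 2.5 0.1 3.7
   vertex 0.5 1.0 0.9
  endloop
 endfacet
 facet normal -0.242 -0.061 -0.968
  outer loop
   vertex 0.8 3.0 0.7
   vertex 3.1 3.4 0.1
   vertex 0.5 1.0 0.9
  endloop
 endfacet
 facet normal -0.180 0.983 -0.034
  outer loop
   vertex 0.8 3.0 0.7
   vertex 3.6 3.6 3.2
   vertex 3.1 3.4 0.1
  endloop
 endfacet
 facet normal 0.913 -0.240 0.331
  outer loop
   vertex 3.4 2.7 3.1
   vertex 3.6 3.6 3.2
   vertex 2.5 0.1 3.7
  endloop
 endfacet
 facet normal 0.969 -0.199 -0.143
  outer loop
   vertex 3.4 2.7 3.1
   vertex 3.1 3.4 0.1
   vertex 3.6 3.6 3.2
  endloop
 endfacet
 facet normal 0.917 -0.358 -0.175
  outer loop
   vertex 3.4 2.7 3.1
   vertex 2.5 0.1 3.7
   vertex 3.1 3.4 0.1
  endloop
 endfacet
 facet normal -0.463 0.266 0.845
  outer loop
   vertex 2.0 0.5 3.3
   vertex 2.5 0.1 3.7
   vertex 3.6 3.6 3.2
  endloop
 endfacet
 facet normal -0.738 -0.583 0.340
  outer loop
   vertex 2.0 0.5 3.3
   vertex 0.5 1.0 0.9
   vertex 2.5 0.1 3.7
  endloop
 endfacet
 facet normal -0.818 0.177 0.548
  outer loop
   vertex 2.0 0.5 3.3
   vertex 0.8 3.0 0.7
   vertex 0.5 1.0 0.9
  endloop
 endfacet
 facet normal -0.660 0.381 0.648
  outer loop
   vertex 1.1 2.5 1.3
   vertex 3.6 3.6 3.2
   vertex 0.8 3.0 0.7
  endloop
 endfacet
 facet normal -0.660 0.362 0.659
  outer loop
   vertex 1.1 2.5 1.3
   vertex 2.0 0.5 3.3
   vertex 3.6 3.6 3.2
  endloop
 endfacet
 facet normal -0.778 0.233 0.583
  outer loop
   vertex 1.1 2.5 1.3
   vertex 0.8 3.0 0.7
   vertex 2.0 0.5 3.3
  endloop
 endfacet
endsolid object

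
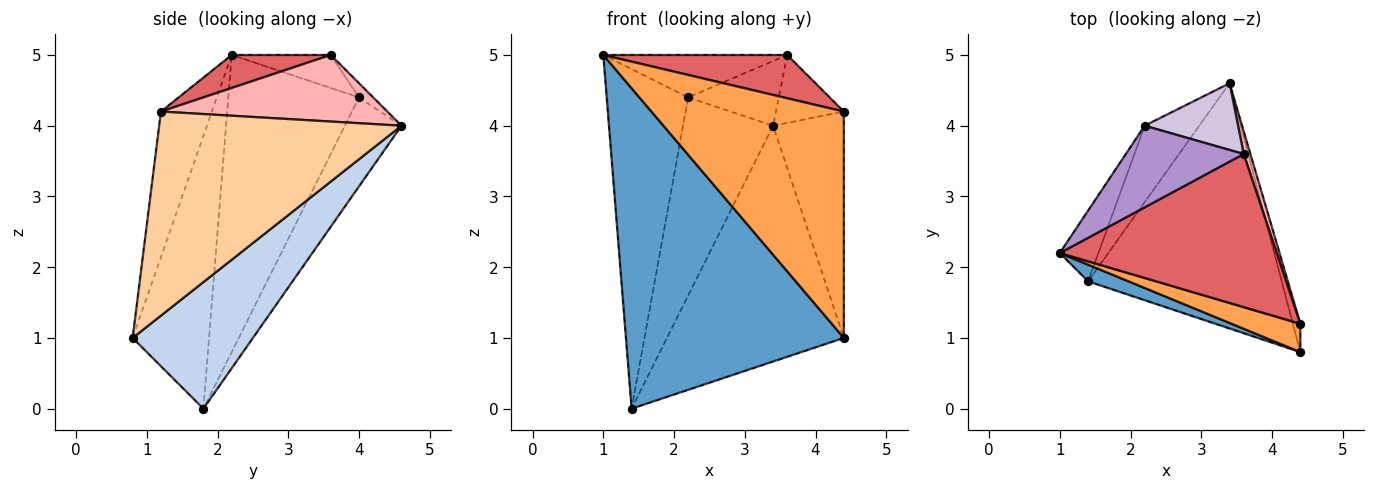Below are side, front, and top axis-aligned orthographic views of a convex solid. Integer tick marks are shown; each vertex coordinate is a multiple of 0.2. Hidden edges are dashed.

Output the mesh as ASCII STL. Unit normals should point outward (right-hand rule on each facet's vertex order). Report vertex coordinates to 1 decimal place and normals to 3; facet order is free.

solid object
 facet normal -0.330 -0.943 0.049
  outer loop
   vertex 1.4 1.8 0.0
   vertex 4.4 0.8 1.0
   vertex 1.0 2.2 5.0
  endloop
 endfacet
 facet normal 0.426 0.627 -0.652
  outer loop
   vertex 1.4 1.8 0.0
   vertex 3.4 4.6 4.0
   vertex 4.4 0.8 1.0
  endloop
 endfacet
 facet normal -0.254 -0.960 0.120
  outer loop
   vertex 4.4 1.2 4.2
   vertex 1.0 2.2 5.0
   vertex 4.4 0.8 1.0
  endloop
 endfacet
 facet normal 0.959 0.280 -0.035
  outer loop
   vertex 4.4 1.2 4.2
   vertex 4.4 0.8 1.0
   vertex 3.4 4.6 4.0
  endloop
 endfacet
 facet normal -0.844 0.526 -0.110
  outer loop
   vertex 2.2 4.0 4.4
   vertex 1.4 1.8 0.0
   vertex 1.0 2.2 5.0
  endloop
 endfacet
 facet normal -0.506 0.805 -0.310
  outer loop
   vertex 2.2 4.0 4.4
   vertex 3.4 4.6 4.0
   vertex 1.4 1.8 0.0
  endloop
 endfacet
 facet normal 0.145 -0.269 0.952
  outer loop
   vertex 3.6 3.6 5.0
   vertex 1.0 2.2 5.0
   vertex 4.4 1.2 4.2
  endloop
 endfacet
 facet normal 0.953 0.286 0.095
  outer loop
   vertex 3.6 3.6 5.0
   vertex 4.4 1.2 4.2
   vertex 3.4 4.6 4.0
  endloop
 endfacet
 facet normal -0.241 0.448 0.861
  outer loop
   vertex 3.6 3.6 5.0
   vertex 2.2 4.0 4.4
   vertex 1.0 2.2 5.0
  endloop
 endfacet
 facet normal -0.108 0.692 0.714
  outer loop
   vertex 3.6 3.6 5.0
   vertex 3.4 4.6 4.0
   vertex 2.2 4.0 4.4
  endloop
 endfacet
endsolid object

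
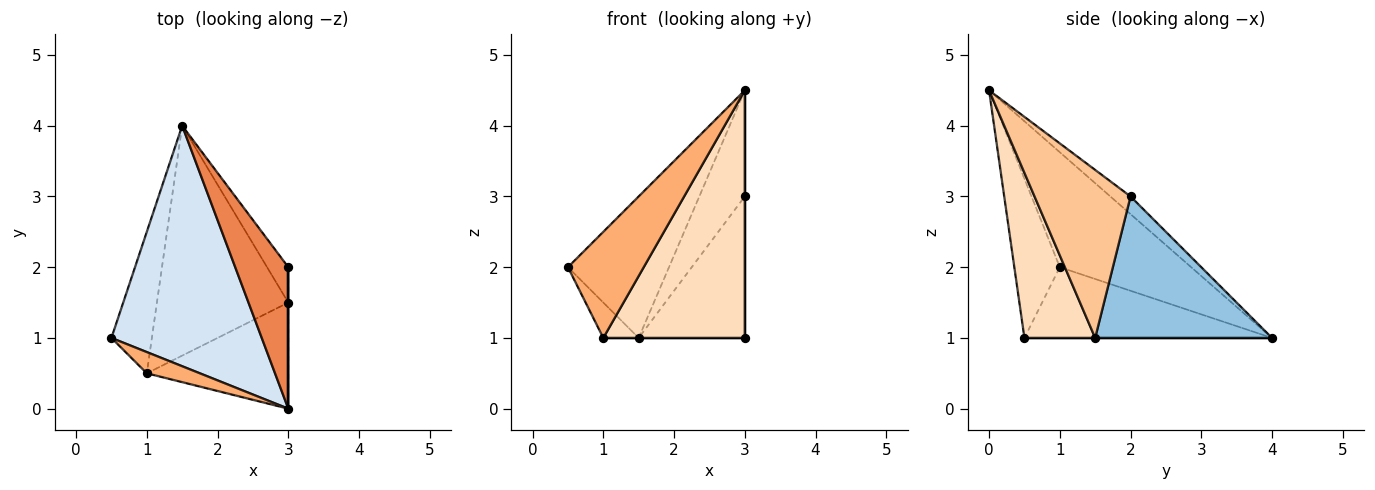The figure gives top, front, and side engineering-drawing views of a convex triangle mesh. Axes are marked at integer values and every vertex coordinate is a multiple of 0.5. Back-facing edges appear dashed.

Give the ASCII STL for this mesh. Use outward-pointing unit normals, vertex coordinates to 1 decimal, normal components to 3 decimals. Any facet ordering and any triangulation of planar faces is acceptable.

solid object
 facet normal -0.862 0.123 -0.492
  outer loop
   vertex 1.0 0.5 1.0
   vertex 0.5 1.0 2.0
   vertex 1.5 4.0 1.0
  endloop
 endfacet
 facet normal 0.850 0.510 -0.128
  outer loop
   vertex 3.0 1.5 1.0
   vertex 1.5 4.0 1.0
   vertex 3.0 2.0 3.0
  endloop
 endfacet
 facet normal 0.000 0.000 -1.000
  outer loop
   vertex 3.0 1.5 1.0
   vertex 1.0 0.5 1.0
   vertex 1.5 4.0 1.0
  endloop
 endfacet
 facet normal -0.550 0.423 0.720
  outer loop
   vertex 3.0 0.0 4.5
   vertex 1.5 4.0 1.0
   vertex 0.5 1.0 2.0
  endloop
 endfacet
 facet normal -0.258 0.580 0.773
  outer loop
   vertex 3.0 0.0 4.5
   vertex 3.0 2.0 3.0
   vertex 1.5 4.0 1.0
  endloop
 endfacet
 facet normal -0.507 -0.845 0.169
  outer loop
   vertex 3.0 0.0 4.5
   vertex 0.5 1.0 2.0
   vertex 1.0 0.5 1.0
  endloop
 endfacet
 facet normal 1.000 0.000 0.000
  outer loop
   vertex 3.0 0.0 4.5
   vertex 3.0 1.5 1.0
   vertex 3.0 2.0 3.0
  endloop
 endfacet
 facet normal 0.418 -0.835 -0.358
  outer loop
   vertex 3.0 0.0 4.5
   vertex 1.0 0.5 1.0
   vertex 3.0 1.5 1.0
  endloop
 endfacet
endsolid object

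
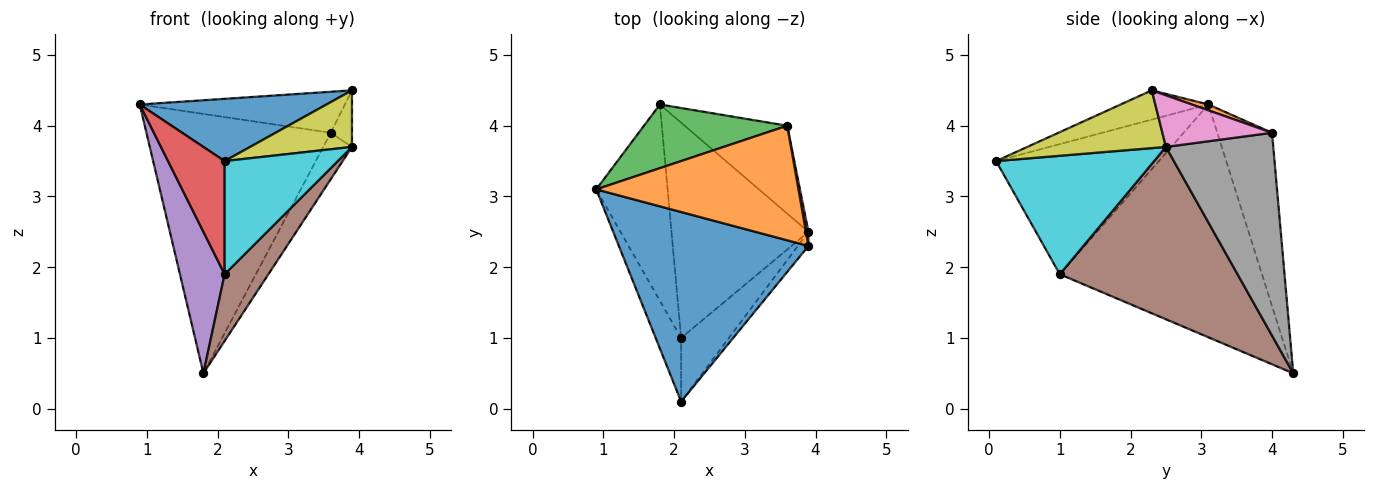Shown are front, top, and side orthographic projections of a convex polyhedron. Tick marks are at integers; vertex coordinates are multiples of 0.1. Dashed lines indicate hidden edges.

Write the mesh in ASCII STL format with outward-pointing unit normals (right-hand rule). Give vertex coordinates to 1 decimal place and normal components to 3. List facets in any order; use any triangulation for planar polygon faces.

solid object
 facet normal -0.145 -0.309 0.940
  outer loop
   vertex 2.1 0.1 3.5
   vertex 3.9 2.3 4.5
   vertex 0.9 3.1 4.3
  endloop
 endfacet
 facet normal 0.027 0.337 0.941
  outer loop
   vertex 3.6 4.0 3.9
   vertex 0.9 3.1 4.3
   vertex 3.9 2.3 4.5
  endloop
 endfacet
 facet normal -0.277 0.933 0.229
  outer loop
   vertex 3.6 4.0 3.9
   vertex 1.8 4.3 0.5
   vertex 0.9 3.1 4.3
  endloop
 endfacet
 facet normal -0.929 -0.323 -0.182
  outer loop
   vertex 2.1 1.0 1.9
   vertex 2.1 0.1 3.5
   vertex 0.9 3.1 4.3
  endloop
 endfacet
 facet normal -0.935 -0.207 -0.287
  outer loop
   vertex 2.1 1.0 1.9
   vertex 0.9 3.1 4.3
   vertex 1.8 4.3 0.5
  endloop
 endfacet
 facet normal 0.769 -0.189 -0.611
  outer loop
   vertex 3.9 2.5 3.7
   vertex 2.1 1.0 1.9
   vertex 1.8 4.3 0.5
  endloop
 endfacet
 facet normal 0.981 0.190 0.047
  outer loop
   vertex 3.9 2.5 3.7
   vertex 3.6 4.0 3.9
   vertex 3.9 2.3 4.5
  endloop
 endfacet
 facet normal 0.868 0.232 -0.439
  outer loop
   vertex 3.9 2.5 3.7
   vertex 1.8 4.3 0.5
   vertex 3.6 4.0 3.9
  endloop
 endfacet
 facet normal 0.797 -0.586 -0.146
  outer loop
   vertex 3.9 2.5 3.7
   vertex 3.9 2.3 4.5
   vertex 2.1 0.1 3.5
  endloop
 endfacet
 facet normal 0.773 -0.553 -0.311
  outer loop
   vertex 3.9 2.5 3.7
   vertex 2.1 0.1 3.5
   vertex 2.1 1.0 1.9
  endloop
 endfacet
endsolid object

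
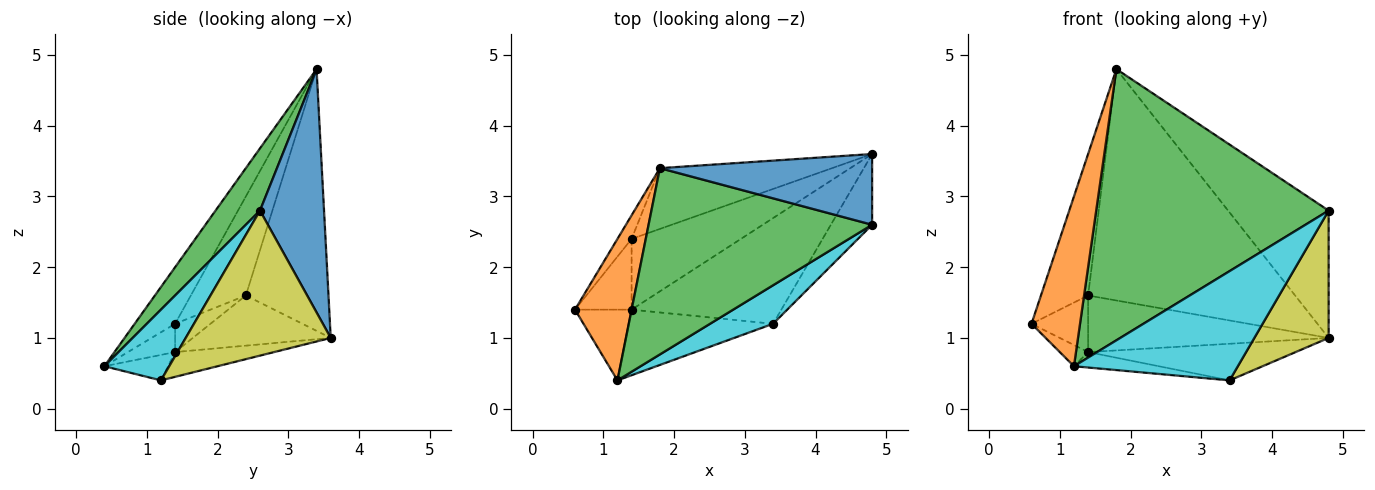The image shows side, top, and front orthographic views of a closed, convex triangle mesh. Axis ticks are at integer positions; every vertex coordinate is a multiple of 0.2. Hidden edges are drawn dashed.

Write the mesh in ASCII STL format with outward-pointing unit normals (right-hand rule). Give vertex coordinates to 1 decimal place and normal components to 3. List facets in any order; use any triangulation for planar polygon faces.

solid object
 facet normal 0.487 0.764 0.424
  outer loop
   vertex 4.8 3.6 1.0
   vertex 1.8 3.4 4.8
   vertex 4.8 2.6 2.8
  endloop
 endfacet
 facet normal -0.539 -0.647 0.539
  outer loop
   vertex 1.2 0.4 0.6
   vertex 1.8 3.4 4.8
   vertex 0.6 1.4 1.2
  endloop
 endfacet
 facet normal 0.156 -0.814 0.559
  outer loop
   vertex 1.2 0.4 0.6
   vertex 4.8 2.6 2.8
   vertex 1.8 3.4 4.8
  endloop
 endfacet
 facet normal -0.755 0.647 -0.108
  outer loop
   vertex 1.4 2.4 1.6
   vertex 0.6 1.4 1.2
   vertex 1.8 3.4 4.8
  endloop
 endfacet
 facet normal -0.360 0.902 -0.237
  outer loop
   vertex 1.4 2.4 1.6
   vertex 1.8 3.4 4.8
   vertex 4.8 3.6 1.0
  endloop
 endfacet
 facet normal -0.432 0.259 -0.864
  outer loop
   vertex 1.4 1.4 0.8
   vertex 1.2 0.4 0.6
   vertex 0.6 1.4 1.2
  endloop
 endfacet
 facet normal -0.364 0.582 -0.727
  outer loop
   vertex 1.4 1.4 0.8
   vertex 0.6 1.4 1.2
   vertex 1.4 2.4 1.6
  endloop
 endfacet
 facet normal -0.337 0.588 -0.735
  outer loop
   vertex 1.4 1.4 0.8
   vertex 1.4 2.4 1.6
   vertex 4.8 3.6 1.0
  endloop
 endfacet
 facet normal 0.863 -0.442 -0.246
  outer loop
   vertex 3.4 1.2 0.4
   vertex 4.8 3.6 1.0
   vertex 4.8 2.6 2.8
  endloop
 endfacet
 facet normal 0.350 -0.884 0.311
  outer loop
   vertex 3.4 1.2 0.4
   vertex 4.8 2.6 2.8
   vertex 1.2 0.4 0.6
  endloop
 endfacet
 facet normal -0.154 0.323 -0.934
  outer loop
   vertex 3.4 1.2 0.4
   vertex 1.4 1.4 0.8
   vertex 4.8 3.6 1.0
  endloop
 endfacet
 facet normal -0.169 0.226 -0.959
  outer loop
   vertex 3.4 1.2 0.4
   vertex 1.2 0.4 0.6
   vertex 1.4 1.4 0.8
  endloop
 endfacet
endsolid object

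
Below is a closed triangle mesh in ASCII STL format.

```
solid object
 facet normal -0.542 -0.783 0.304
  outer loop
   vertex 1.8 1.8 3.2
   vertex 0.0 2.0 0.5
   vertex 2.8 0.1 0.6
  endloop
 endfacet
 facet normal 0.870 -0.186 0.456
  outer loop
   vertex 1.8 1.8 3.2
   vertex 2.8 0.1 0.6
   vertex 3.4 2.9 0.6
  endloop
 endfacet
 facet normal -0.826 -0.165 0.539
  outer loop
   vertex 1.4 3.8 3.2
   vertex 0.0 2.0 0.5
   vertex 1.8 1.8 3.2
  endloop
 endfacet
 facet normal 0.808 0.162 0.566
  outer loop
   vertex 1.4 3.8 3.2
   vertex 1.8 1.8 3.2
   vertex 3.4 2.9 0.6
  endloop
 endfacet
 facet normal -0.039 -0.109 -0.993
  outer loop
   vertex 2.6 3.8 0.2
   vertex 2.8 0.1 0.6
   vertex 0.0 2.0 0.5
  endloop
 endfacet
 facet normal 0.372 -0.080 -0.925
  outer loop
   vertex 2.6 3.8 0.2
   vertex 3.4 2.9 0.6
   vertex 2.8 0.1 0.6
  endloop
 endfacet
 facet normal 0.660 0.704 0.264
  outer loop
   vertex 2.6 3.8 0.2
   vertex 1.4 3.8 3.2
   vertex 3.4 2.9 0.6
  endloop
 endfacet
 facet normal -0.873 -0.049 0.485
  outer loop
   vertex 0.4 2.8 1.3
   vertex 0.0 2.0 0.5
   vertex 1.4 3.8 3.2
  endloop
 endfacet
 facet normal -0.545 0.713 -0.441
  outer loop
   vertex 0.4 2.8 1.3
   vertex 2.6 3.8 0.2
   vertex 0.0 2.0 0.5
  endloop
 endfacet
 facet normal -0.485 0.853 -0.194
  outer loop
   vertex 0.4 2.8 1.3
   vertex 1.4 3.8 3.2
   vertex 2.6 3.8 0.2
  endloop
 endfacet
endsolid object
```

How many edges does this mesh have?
15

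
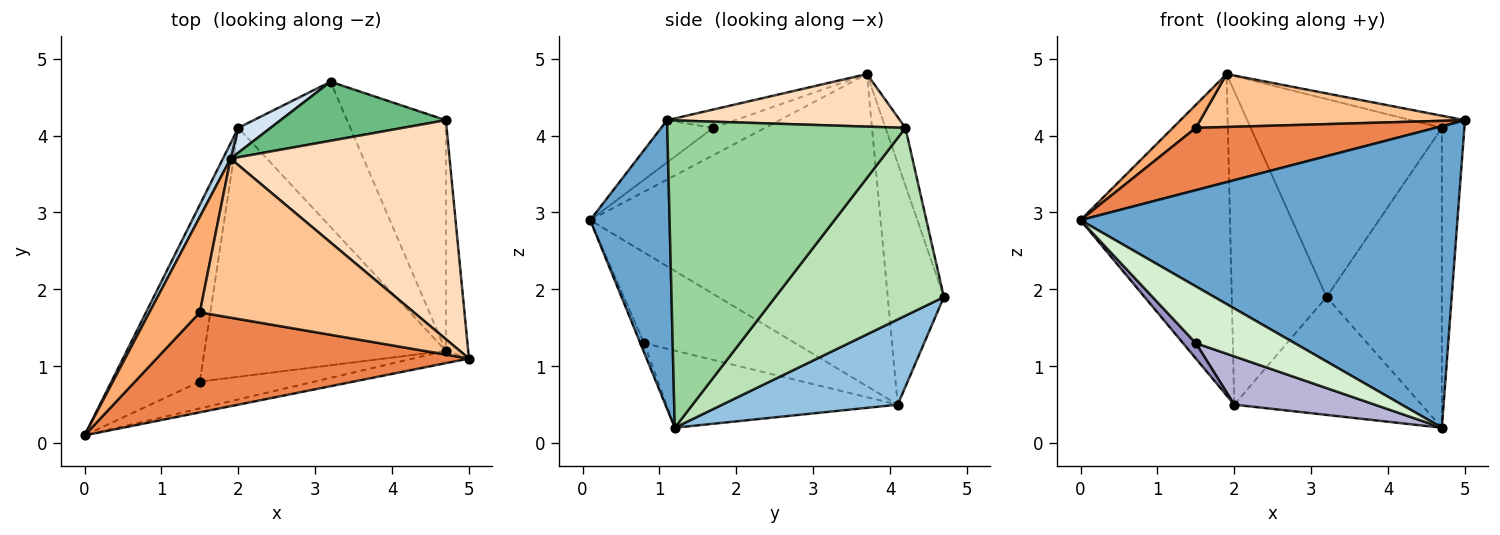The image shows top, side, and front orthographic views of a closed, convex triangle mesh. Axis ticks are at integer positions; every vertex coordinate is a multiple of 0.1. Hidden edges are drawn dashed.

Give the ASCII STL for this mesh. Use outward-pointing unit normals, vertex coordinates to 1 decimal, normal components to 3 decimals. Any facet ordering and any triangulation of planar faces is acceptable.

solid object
 facet normal 0.206 -0.978 -0.040
  outer loop
   vertex 4.7 1.2 0.2
   vertex 5.0 1.1 4.2
   vertex 0.0 0.1 2.9
  endloop
 endfacet
 facet normal 0.509 0.543 -0.668
  outer loop
   vertex 2.0 4.1 0.5
   vertex 3.2 4.7 1.9
   vertex 4.7 1.2 0.2
  endloop
 endfacet
 facet normal -0.889 0.458 0.022
  outer loop
   vertex 2.0 4.1 0.5
   vertex 0.0 0.1 2.9
   vertex 1.9 3.7 4.8
  endloop
 endfacet
 facet normal -0.509 0.858 0.068
  outer loop
   vertex 2.0 4.1 0.5
   vertex 1.9 3.7 4.8
   vertex 3.2 4.7 1.9
  endloop
 endfacet
 facet normal -0.114 -0.525 0.843
  outer loop
   vertex 1.5 1.7 4.1
   vertex 0.0 0.1 2.9
   vertex 5.0 1.1 4.2
  endloop
 endfacet
 facet normal -0.466 -0.208 0.860
  outer loop
   vertex 1.5 1.7 4.1
   vertex 1.9 3.7 4.8
   vertex 0.0 0.1 2.9
  endloop
 endfacet
 facet normal -0.081 -0.315 0.946
  outer loop
   vertex 1.5 1.7 4.1
   vertex 5.0 1.1 4.2
   vertex 1.9 3.7 4.8
  endloop
 endfacet
 facet normal 0.233 0.054 0.971
  outer loop
   vertex 4.7 4.2 4.1
   vertex 1.9 3.7 4.8
   vertex 5.0 1.1 4.2
  endloop
 endfacet
 facet normal -0.099 0.954 0.284
  outer loop
   vertex 4.7 4.2 4.1
   vertex 3.2 4.7 1.9
   vertex 1.9 3.7 4.8
  endloop
 endfacet
 facet normal 0.993 0.094 -0.072
  outer loop
   vertex 4.7 4.2 4.1
   vertex 5.0 1.1 4.2
   vertex 4.7 1.2 0.2
  endloop
 endfacet
 facet normal 0.757 0.518 -0.398
  outer loop
   vertex 4.7 4.2 4.1
   vertex 4.7 1.2 0.2
   vertex 3.2 4.7 1.9
  endloop
 endfacet
 facet normal -0.034 -0.904 -0.427
  outer loop
   vertex 1.5 0.8 1.3
   vertex 4.7 1.2 0.2
   vertex 0.0 0.1 2.9
  endloop
 endfacet
 facet normal -0.715 -0.061 -0.697
  outer loop
   vertex 1.5 0.8 1.3
   vertex 0.0 0.1 2.9
   vertex 2.0 4.1 0.5
  endloop
 endfacet
 facet normal -0.299 -0.182 -0.937
  outer loop
   vertex 1.5 0.8 1.3
   vertex 2.0 4.1 0.5
   vertex 4.7 1.2 0.2
  endloop
 endfacet
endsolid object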